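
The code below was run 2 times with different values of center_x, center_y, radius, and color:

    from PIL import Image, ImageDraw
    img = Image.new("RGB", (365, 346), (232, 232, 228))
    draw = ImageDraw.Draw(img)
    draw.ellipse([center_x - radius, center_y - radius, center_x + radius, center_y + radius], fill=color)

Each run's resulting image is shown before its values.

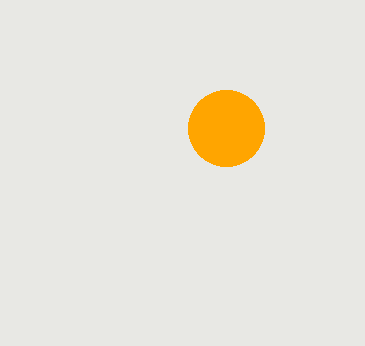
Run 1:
center_x = 226; center_y = 128; radius = 38; color = 'orange'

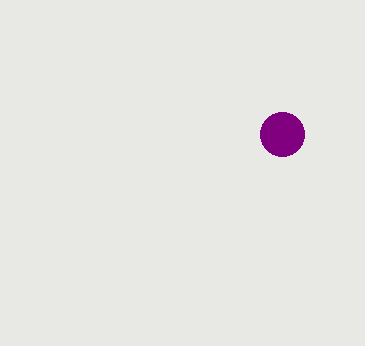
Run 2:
center_x = 282; center_y = 134; radius = 22; color = 'purple'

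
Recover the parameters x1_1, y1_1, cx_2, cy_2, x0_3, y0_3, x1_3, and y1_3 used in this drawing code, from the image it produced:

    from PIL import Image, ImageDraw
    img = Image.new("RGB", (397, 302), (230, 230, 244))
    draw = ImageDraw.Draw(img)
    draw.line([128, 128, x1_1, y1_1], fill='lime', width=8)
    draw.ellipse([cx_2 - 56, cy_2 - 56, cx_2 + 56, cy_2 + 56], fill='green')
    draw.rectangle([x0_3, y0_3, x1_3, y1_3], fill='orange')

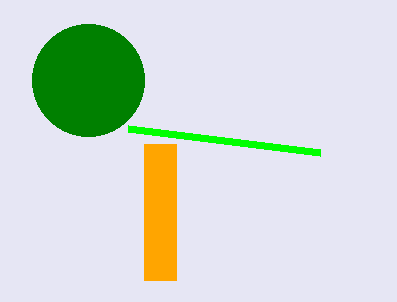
x1_1 = 320, y1_1 = 152, cx_2 = 88, cy_2 = 80, x0_3 = 144, y0_3 = 144, x1_3 = 176, y1_3 = 280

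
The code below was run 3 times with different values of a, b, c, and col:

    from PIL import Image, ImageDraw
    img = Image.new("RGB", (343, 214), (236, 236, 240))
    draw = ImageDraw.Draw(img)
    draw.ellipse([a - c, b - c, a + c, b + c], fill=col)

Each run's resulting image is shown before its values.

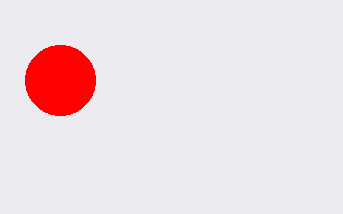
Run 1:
a = 60, b = 80, c = 35, col = 'red'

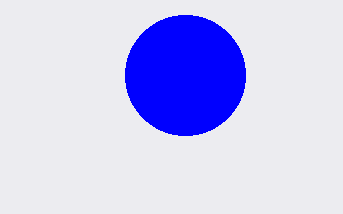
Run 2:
a = 185
b = 75
c = 60
col = 'blue'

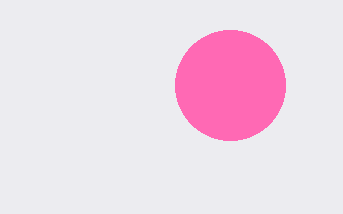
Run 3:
a = 230; b = 85; c = 55; col = 'hotpink'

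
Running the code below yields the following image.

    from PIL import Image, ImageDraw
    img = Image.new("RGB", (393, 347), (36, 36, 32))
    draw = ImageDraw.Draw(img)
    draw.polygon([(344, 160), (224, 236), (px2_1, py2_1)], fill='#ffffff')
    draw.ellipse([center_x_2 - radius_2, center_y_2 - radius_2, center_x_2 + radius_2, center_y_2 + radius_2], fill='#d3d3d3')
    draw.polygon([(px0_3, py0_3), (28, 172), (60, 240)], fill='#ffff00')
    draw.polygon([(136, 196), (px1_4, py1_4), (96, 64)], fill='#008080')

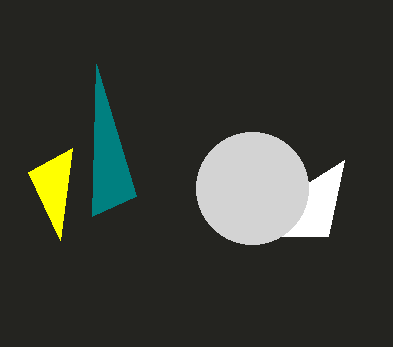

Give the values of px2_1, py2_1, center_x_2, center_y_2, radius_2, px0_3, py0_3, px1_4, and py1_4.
px2_1 = 328
py2_1 = 236
center_x_2 = 252
center_y_2 = 188
radius_2 = 56
px0_3 = 72
py0_3 = 148
px1_4 = 92
py1_4 = 216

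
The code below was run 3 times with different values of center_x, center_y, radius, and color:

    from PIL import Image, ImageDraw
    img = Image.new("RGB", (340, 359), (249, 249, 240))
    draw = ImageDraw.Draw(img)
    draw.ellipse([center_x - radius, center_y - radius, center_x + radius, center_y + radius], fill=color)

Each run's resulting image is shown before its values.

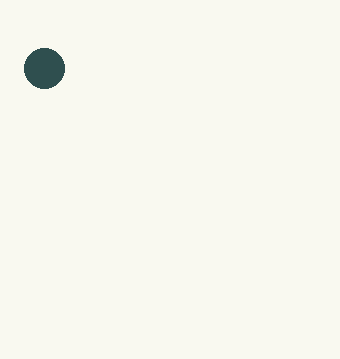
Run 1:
center_x = 44, center_y = 68, radius = 20, color = 'darkslategray'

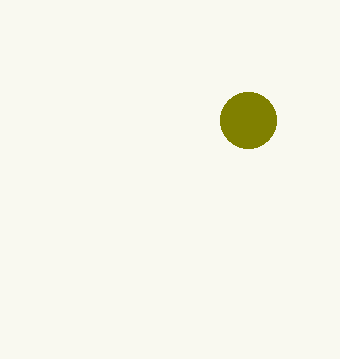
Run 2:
center_x = 248; center_y = 120; radius = 28; color = 'olive'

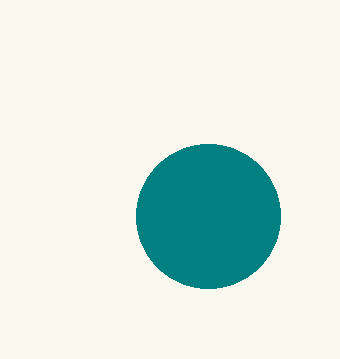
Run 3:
center_x = 208, center_y = 216, radius = 72, color = 'teal'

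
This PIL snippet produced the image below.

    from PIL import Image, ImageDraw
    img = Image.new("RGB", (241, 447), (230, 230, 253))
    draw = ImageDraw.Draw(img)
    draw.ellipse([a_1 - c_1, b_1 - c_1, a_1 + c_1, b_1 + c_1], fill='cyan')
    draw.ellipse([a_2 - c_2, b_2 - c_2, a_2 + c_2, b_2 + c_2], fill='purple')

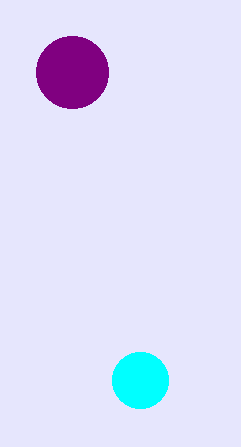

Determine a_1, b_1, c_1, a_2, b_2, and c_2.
a_1 = 140; b_1 = 380; c_1 = 28; a_2 = 72; b_2 = 72; c_2 = 36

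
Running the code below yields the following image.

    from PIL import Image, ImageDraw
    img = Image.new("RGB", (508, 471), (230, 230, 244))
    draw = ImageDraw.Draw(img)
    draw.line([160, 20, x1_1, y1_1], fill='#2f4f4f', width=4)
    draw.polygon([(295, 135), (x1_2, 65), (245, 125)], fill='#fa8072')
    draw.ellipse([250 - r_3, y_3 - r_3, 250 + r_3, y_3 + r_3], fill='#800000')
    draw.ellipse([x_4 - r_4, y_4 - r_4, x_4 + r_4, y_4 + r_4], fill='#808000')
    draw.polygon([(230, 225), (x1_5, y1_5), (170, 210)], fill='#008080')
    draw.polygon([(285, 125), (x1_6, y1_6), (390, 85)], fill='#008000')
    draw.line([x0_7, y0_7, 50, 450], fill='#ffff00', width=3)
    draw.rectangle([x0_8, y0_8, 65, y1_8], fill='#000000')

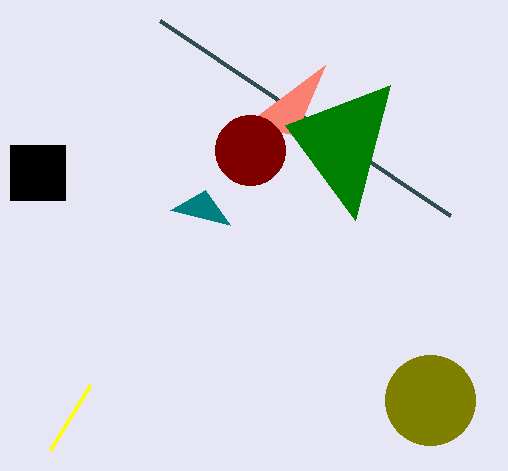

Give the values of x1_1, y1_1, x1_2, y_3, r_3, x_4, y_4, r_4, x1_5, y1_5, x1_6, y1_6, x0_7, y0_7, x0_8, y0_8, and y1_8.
x1_1 = 450
y1_1 = 215
x1_2 = 325
y_3 = 150
r_3 = 35
x_4 = 430
y_4 = 400
r_4 = 45
x1_5 = 205
y1_5 = 190
x1_6 = 355
y1_6 = 220
x0_7 = 90
y0_7 = 385
x0_8 = 10
y0_8 = 145
y1_8 = 200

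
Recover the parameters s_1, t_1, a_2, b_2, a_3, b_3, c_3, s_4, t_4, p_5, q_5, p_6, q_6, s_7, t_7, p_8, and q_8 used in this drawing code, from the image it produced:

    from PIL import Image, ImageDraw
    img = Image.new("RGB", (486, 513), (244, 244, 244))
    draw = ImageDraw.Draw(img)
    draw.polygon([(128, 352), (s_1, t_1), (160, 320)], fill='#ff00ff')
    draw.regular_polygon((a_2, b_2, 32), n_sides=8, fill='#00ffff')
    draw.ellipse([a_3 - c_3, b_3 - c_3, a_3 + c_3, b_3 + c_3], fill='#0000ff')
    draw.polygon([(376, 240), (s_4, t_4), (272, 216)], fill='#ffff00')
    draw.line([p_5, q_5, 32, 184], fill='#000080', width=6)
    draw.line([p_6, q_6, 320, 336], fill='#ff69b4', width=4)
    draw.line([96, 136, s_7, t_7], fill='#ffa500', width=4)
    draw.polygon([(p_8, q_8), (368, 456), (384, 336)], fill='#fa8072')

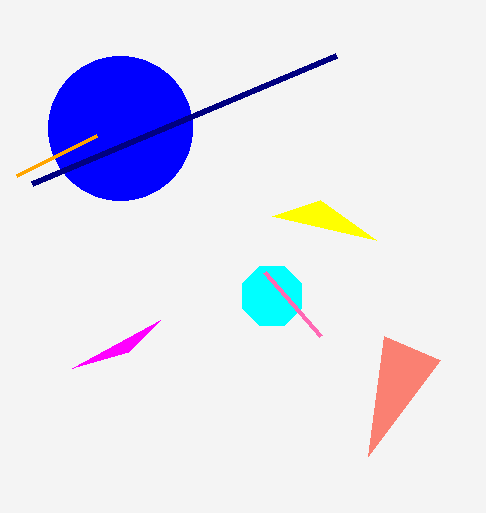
s_1 = 72
t_1 = 368
a_2 = 272
b_2 = 296
a_3 = 120
b_3 = 128
c_3 = 72
s_4 = 320
t_4 = 200
p_5 = 336
q_5 = 56
p_6 = 264
q_6 = 272
s_7 = 16
t_7 = 176
p_8 = 440
q_8 = 360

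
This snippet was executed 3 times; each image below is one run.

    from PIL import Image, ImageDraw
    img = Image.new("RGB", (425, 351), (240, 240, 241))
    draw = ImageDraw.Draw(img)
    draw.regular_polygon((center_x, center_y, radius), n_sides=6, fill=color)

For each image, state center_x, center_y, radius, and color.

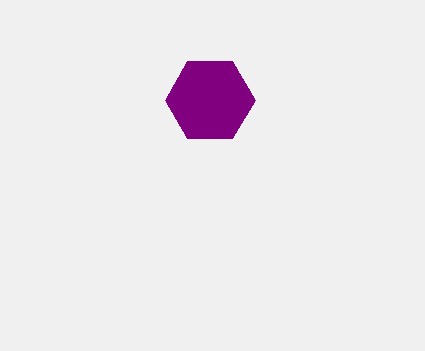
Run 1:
center_x = 210
center_y = 100
radius = 45
color = 'purple'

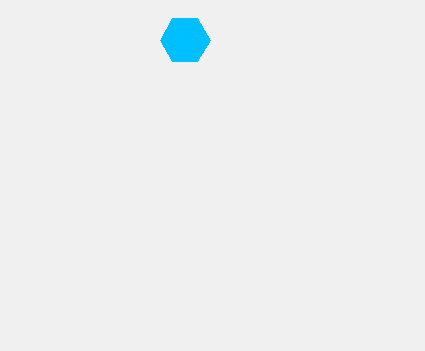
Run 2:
center_x = 185, center_y = 40, radius = 25, color = 'deepskyblue'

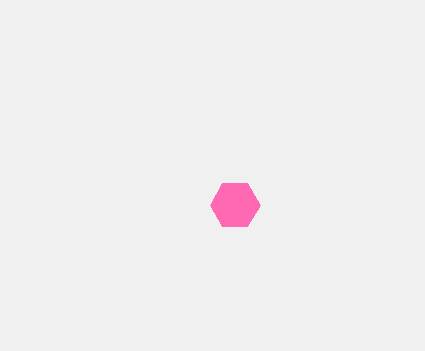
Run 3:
center_x = 235, center_y = 205, radius = 25, color = 'hotpink'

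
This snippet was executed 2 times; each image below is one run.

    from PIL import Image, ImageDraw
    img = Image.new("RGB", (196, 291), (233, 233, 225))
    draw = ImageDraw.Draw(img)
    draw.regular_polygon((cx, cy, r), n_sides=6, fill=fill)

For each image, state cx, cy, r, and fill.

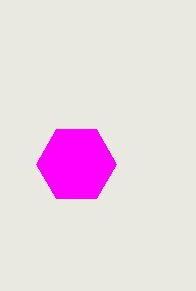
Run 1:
cx = 76
cy = 164
r = 40
fill = 'magenta'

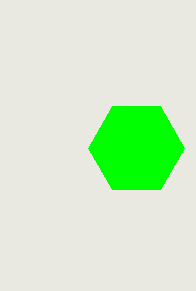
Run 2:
cx = 136; cy = 148; r = 48; fill = 'lime'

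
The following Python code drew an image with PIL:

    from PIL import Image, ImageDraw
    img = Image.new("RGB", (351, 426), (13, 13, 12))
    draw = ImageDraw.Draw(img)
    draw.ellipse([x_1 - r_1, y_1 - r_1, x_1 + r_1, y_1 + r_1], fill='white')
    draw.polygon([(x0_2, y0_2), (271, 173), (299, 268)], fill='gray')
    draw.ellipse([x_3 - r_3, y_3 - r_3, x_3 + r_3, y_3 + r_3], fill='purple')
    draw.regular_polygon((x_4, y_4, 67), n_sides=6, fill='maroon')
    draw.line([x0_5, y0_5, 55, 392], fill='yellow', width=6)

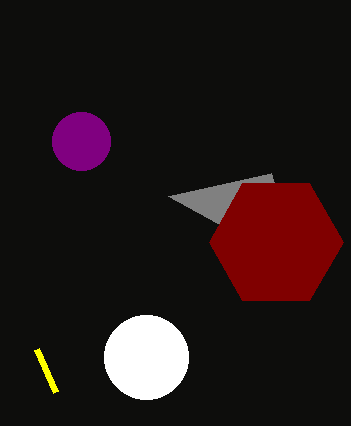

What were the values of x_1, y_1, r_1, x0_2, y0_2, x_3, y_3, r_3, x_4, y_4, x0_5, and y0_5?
x_1 = 146; y_1 = 357; r_1 = 42; x0_2 = 168; y0_2 = 196; x_3 = 81; y_3 = 141; r_3 = 29; x_4 = 276; y_4 = 242; x0_5 = 36; y0_5 = 349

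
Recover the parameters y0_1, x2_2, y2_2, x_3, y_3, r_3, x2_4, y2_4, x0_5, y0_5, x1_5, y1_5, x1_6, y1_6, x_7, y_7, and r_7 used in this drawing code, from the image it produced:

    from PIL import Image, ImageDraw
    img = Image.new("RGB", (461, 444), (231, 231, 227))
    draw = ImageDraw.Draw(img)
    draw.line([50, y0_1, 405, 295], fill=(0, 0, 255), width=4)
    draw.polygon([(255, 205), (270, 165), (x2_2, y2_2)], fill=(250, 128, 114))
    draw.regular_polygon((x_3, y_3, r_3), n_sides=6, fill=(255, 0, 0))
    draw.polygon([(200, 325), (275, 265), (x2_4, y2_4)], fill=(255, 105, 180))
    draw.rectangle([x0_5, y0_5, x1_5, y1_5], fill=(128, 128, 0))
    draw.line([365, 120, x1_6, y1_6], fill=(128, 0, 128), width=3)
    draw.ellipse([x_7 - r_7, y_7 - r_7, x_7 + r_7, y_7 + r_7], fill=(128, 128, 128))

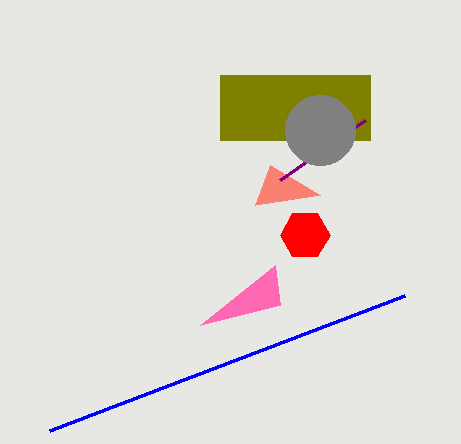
y0_1 = 430; x2_2 = 320; y2_2 = 195; x_3 = 305; y_3 = 235; r_3 = 25; x2_4 = 280; y2_4 = 305; x0_5 = 220; y0_5 = 75; x1_5 = 370; y1_5 = 140; x1_6 = 280; y1_6 = 180; x_7 = 320; y_7 = 130; r_7 = 35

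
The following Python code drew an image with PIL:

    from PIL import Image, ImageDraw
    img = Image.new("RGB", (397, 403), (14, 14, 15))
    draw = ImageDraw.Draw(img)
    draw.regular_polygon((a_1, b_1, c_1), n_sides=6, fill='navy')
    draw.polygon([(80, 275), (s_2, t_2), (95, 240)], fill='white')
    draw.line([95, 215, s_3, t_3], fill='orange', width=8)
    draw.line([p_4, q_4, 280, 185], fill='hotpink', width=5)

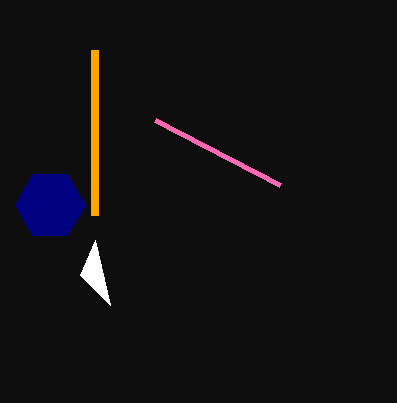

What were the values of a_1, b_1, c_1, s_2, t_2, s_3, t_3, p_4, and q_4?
a_1 = 50; b_1 = 205; c_1 = 35; s_2 = 110; t_2 = 305; s_3 = 95; t_3 = 50; p_4 = 155; q_4 = 120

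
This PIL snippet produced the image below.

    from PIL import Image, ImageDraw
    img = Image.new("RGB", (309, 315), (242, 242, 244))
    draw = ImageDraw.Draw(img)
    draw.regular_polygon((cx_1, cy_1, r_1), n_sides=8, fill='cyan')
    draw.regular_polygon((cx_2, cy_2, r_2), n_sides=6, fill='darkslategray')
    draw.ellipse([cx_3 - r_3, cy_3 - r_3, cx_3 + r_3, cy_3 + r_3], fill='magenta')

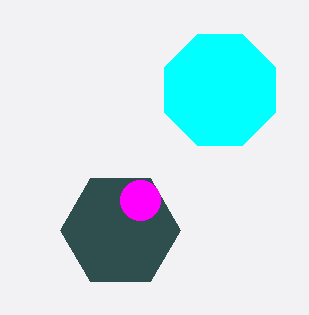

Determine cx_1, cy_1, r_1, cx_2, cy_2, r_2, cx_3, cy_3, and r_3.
cx_1 = 220; cy_1 = 90; r_1 = 60; cx_2 = 120; cy_2 = 230; r_2 = 60; cx_3 = 140; cy_3 = 200; r_3 = 20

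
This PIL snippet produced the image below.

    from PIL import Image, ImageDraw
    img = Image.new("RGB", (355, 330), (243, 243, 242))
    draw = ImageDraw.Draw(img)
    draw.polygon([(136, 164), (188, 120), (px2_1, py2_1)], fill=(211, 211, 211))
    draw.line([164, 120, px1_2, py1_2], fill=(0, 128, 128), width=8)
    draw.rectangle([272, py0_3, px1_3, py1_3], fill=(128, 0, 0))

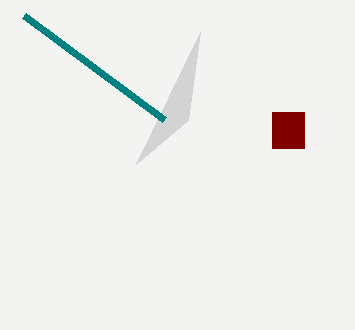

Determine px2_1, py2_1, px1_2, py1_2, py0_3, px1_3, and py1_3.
px2_1 = 200, py2_1 = 32, px1_2 = 24, py1_2 = 16, py0_3 = 112, px1_3 = 304, py1_3 = 148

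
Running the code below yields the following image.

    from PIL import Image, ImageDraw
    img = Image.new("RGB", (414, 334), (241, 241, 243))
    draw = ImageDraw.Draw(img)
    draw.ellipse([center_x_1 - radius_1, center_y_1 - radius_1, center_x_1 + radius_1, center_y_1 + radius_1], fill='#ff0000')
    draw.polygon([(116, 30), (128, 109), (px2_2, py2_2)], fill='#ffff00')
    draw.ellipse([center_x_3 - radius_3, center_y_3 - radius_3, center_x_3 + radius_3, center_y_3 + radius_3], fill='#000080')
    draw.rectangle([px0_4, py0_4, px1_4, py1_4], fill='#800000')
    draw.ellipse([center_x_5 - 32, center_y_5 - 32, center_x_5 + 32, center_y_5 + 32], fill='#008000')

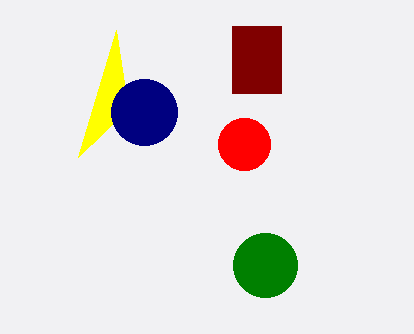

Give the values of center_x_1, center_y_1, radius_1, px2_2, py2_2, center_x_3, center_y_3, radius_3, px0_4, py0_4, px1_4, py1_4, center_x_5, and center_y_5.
center_x_1 = 244; center_y_1 = 144; radius_1 = 26; px2_2 = 78; py2_2 = 157; center_x_3 = 144; center_y_3 = 112; radius_3 = 33; px0_4 = 232; py0_4 = 26; px1_4 = 281; py1_4 = 93; center_x_5 = 265; center_y_5 = 265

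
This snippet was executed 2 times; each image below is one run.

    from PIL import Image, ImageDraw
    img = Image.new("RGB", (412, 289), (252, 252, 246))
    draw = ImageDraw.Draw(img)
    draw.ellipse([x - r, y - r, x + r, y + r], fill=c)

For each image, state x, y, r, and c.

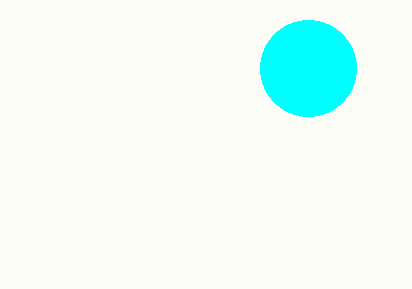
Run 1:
x = 308; y = 68; r = 48; c = 'cyan'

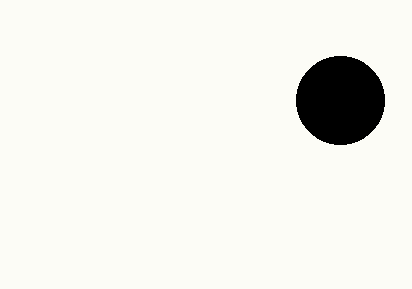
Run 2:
x = 340
y = 100
r = 44
c = 'black'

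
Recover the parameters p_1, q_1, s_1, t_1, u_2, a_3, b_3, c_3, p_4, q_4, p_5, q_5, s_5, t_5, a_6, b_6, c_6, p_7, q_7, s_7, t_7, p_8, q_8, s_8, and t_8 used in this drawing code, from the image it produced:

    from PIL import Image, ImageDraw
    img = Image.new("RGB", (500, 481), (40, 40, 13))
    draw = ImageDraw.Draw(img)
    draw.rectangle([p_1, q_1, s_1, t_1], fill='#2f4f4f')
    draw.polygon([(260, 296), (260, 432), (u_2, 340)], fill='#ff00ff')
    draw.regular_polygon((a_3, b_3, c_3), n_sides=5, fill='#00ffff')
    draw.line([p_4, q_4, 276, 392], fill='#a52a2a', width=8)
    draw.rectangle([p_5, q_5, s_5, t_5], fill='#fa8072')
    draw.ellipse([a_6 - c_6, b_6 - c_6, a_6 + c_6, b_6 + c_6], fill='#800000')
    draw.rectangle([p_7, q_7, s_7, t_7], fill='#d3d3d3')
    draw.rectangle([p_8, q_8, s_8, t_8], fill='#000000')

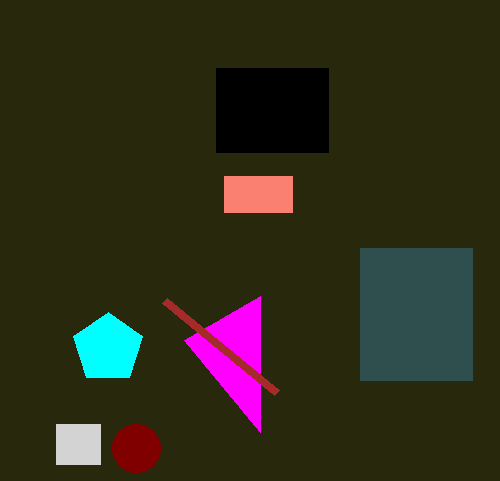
p_1 = 360
q_1 = 248
s_1 = 472
t_1 = 380
u_2 = 184
a_3 = 108
b_3 = 348
c_3 = 36
p_4 = 164
q_4 = 300
p_5 = 224
q_5 = 176
s_5 = 292
t_5 = 212
a_6 = 136
b_6 = 448
c_6 = 24
p_7 = 56
q_7 = 424
s_7 = 100
t_7 = 464
p_8 = 216
q_8 = 68
s_8 = 328
t_8 = 152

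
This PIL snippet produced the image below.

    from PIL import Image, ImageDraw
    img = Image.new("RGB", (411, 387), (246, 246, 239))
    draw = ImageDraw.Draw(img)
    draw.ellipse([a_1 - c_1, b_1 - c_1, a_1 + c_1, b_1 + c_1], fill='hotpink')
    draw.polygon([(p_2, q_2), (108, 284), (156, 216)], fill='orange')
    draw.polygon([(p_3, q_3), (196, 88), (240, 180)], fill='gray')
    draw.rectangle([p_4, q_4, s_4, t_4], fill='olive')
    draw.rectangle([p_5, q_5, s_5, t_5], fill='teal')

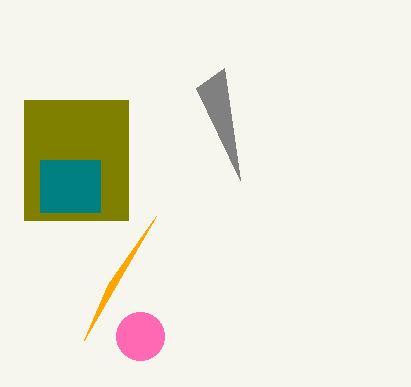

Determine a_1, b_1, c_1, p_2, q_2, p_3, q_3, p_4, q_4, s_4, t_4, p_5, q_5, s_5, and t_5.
a_1 = 140, b_1 = 336, c_1 = 24, p_2 = 84, q_2 = 340, p_3 = 224, q_3 = 68, p_4 = 24, q_4 = 100, s_4 = 128, t_4 = 220, p_5 = 40, q_5 = 160, s_5 = 100, t_5 = 212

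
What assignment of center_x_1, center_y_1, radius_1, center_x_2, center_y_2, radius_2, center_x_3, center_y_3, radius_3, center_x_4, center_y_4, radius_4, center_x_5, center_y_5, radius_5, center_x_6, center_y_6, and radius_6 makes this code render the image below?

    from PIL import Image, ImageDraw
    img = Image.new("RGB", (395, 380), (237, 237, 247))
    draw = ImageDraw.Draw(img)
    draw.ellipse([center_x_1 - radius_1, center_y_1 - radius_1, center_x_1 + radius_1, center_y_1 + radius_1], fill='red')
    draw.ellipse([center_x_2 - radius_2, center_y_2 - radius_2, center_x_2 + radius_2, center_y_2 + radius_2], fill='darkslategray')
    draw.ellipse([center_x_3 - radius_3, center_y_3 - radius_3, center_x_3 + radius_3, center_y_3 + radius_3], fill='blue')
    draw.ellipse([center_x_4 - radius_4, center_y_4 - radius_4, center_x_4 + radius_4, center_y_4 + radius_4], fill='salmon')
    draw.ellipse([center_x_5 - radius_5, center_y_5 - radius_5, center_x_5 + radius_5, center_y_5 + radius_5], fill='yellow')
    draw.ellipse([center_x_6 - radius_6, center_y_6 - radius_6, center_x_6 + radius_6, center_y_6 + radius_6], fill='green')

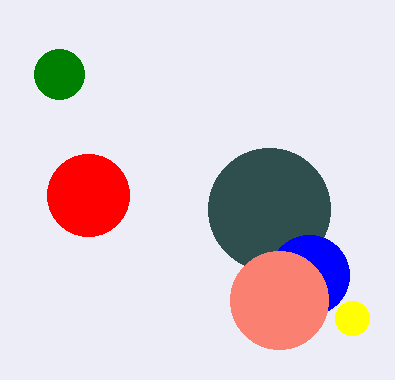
center_x_1 = 88, center_y_1 = 195, radius_1 = 41, center_x_2 = 269, center_y_2 = 209, radius_2 = 61, center_x_3 = 309, center_y_3 = 275, radius_3 = 40, center_x_4 = 279, center_y_4 = 300, radius_4 = 49, center_x_5 = 352, center_y_5 = 318, radius_5 = 17, center_x_6 = 59, center_y_6 = 74, radius_6 = 25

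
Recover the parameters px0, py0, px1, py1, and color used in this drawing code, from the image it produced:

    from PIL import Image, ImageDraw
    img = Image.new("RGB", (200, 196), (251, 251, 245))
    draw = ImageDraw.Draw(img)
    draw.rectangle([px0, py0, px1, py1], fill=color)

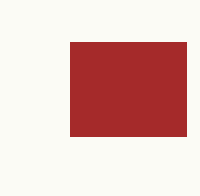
px0 = 70
py0 = 42
px1 = 186
py1 = 136
color = 'brown'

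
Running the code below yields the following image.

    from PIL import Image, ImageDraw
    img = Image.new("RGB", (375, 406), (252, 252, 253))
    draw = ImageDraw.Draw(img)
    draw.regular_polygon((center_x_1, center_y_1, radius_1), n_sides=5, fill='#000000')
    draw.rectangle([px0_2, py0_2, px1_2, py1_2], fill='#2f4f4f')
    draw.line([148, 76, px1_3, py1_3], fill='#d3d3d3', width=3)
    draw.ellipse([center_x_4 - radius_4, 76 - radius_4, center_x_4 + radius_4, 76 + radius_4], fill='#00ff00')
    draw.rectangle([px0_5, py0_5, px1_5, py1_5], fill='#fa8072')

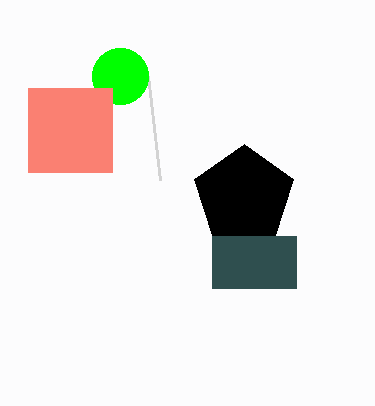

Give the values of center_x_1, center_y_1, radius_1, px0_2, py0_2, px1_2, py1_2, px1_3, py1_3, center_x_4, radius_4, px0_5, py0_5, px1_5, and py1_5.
center_x_1 = 244, center_y_1 = 196, radius_1 = 52, px0_2 = 212, py0_2 = 236, px1_2 = 296, py1_2 = 288, px1_3 = 160, py1_3 = 180, center_x_4 = 120, radius_4 = 28, px0_5 = 28, py0_5 = 88, px1_5 = 112, py1_5 = 172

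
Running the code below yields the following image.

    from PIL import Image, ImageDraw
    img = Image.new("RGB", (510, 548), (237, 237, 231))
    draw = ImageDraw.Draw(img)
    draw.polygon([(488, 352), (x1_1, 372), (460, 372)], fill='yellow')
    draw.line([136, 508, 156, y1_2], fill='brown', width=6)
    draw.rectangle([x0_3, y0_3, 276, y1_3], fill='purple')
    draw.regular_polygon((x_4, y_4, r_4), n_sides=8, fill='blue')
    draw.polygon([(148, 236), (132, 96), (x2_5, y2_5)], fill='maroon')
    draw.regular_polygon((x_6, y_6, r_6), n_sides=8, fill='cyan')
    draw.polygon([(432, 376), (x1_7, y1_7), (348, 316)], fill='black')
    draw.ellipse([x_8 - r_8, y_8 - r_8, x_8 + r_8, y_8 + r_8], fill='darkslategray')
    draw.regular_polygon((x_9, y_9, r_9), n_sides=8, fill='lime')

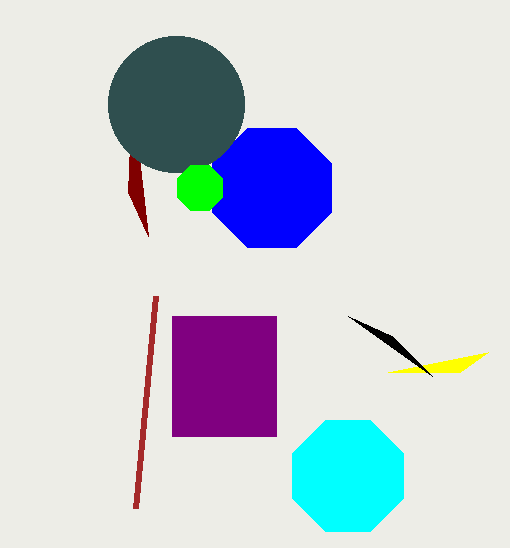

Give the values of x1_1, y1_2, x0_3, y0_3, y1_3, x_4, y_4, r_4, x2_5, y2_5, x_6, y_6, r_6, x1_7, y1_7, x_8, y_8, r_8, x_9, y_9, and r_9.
x1_1 = 388, y1_2 = 296, x0_3 = 172, y0_3 = 316, y1_3 = 436, x_4 = 272, y_4 = 188, r_4 = 64, x2_5 = 128, y2_5 = 192, x_6 = 348, y_6 = 476, r_6 = 60, x1_7 = 392, y1_7 = 336, x_8 = 176, y_8 = 104, r_8 = 68, x_9 = 200, y_9 = 188, r_9 = 24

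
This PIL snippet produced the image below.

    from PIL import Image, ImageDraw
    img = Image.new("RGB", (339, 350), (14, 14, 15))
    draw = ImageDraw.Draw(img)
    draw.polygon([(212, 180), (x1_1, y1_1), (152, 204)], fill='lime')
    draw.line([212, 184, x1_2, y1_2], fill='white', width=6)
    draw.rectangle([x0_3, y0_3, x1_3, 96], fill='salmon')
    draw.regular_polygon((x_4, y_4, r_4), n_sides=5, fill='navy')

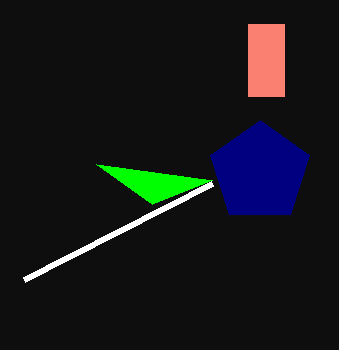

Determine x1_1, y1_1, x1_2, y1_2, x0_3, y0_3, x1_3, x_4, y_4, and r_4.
x1_1 = 96
y1_1 = 164
x1_2 = 24
y1_2 = 280
x0_3 = 248
y0_3 = 24
x1_3 = 284
x_4 = 260
y_4 = 172
r_4 = 52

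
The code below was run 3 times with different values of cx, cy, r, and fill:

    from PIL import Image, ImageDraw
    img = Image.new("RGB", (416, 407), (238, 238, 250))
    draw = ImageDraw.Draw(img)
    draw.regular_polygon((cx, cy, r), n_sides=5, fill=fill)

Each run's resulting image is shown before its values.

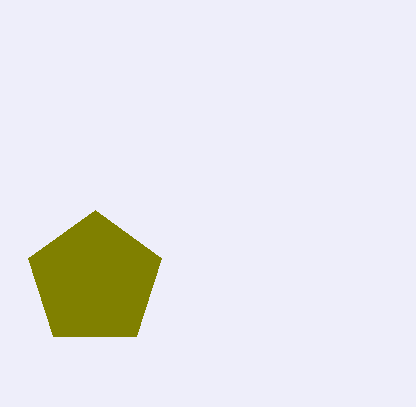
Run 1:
cx = 95; cy = 280; r = 70; fill = 'olive'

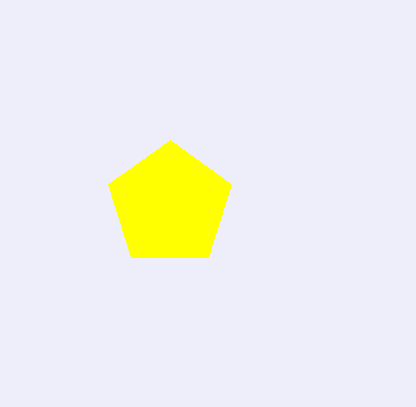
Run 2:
cx = 170
cy = 205
r = 65
fill = 'yellow'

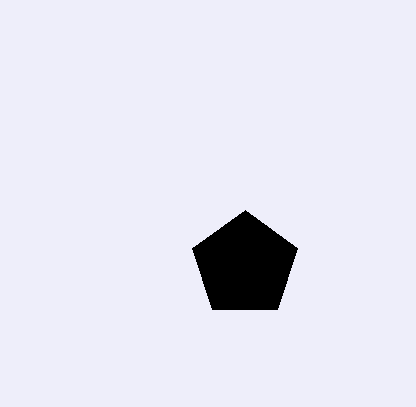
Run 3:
cx = 245, cy = 265, r = 55, fill = 'black'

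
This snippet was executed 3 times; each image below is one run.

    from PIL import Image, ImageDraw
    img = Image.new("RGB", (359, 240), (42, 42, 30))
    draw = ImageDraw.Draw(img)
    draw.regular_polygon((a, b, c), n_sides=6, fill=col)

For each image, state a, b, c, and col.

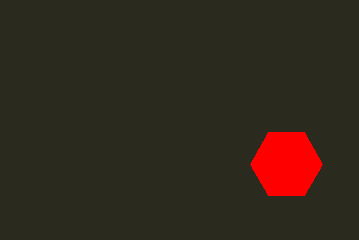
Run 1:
a = 286; b = 164; c = 36; col = 'red'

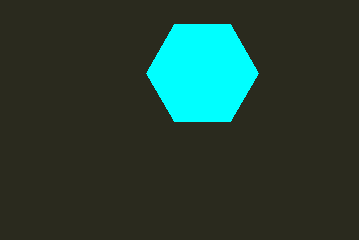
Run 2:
a = 202
b = 73
c = 56
col = 'cyan'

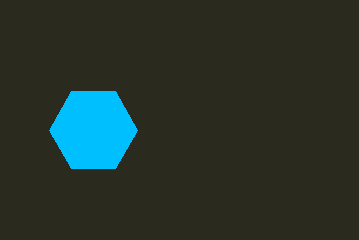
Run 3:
a = 93; b = 130; c = 44; col = 'deepskyblue'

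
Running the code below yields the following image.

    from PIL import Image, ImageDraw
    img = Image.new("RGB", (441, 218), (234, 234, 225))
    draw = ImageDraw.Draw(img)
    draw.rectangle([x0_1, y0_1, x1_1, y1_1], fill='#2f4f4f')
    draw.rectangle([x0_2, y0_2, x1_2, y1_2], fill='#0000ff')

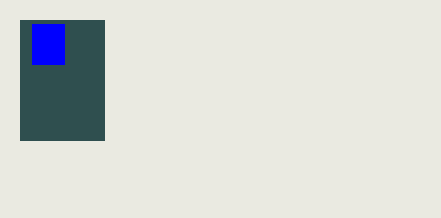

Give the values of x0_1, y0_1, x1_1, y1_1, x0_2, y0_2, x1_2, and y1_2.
x0_1 = 20
y0_1 = 20
x1_1 = 104
y1_1 = 140
x0_2 = 32
y0_2 = 24
x1_2 = 64
y1_2 = 64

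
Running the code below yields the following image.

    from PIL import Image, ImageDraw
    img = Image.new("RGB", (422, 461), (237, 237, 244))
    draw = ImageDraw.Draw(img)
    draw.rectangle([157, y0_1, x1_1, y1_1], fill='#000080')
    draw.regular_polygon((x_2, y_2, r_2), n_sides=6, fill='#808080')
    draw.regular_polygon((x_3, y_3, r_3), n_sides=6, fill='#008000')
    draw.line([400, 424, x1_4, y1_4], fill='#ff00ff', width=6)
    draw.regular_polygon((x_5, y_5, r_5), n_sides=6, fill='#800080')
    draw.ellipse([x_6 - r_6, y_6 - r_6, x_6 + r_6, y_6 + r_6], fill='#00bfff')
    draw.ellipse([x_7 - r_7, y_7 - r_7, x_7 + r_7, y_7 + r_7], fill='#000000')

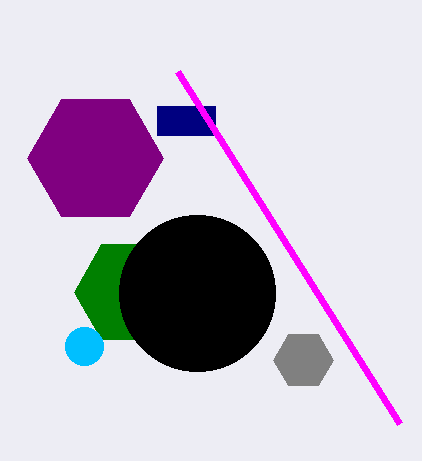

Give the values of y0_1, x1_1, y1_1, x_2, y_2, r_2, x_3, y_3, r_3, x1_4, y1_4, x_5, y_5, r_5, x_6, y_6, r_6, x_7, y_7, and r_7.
y0_1 = 106, x1_1 = 215, y1_1 = 135, x_2 = 303, y_2 = 360, r_2 = 30, x_3 = 129, y_3 = 292, r_3 = 55, x1_4 = 178, y1_4 = 72, x_5 = 95, y_5 = 158, r_5 = 68, x_6 = 84, y_6 = 346, r_6 = 19, x_7 = 197, y_7 = 293, r_7 = 78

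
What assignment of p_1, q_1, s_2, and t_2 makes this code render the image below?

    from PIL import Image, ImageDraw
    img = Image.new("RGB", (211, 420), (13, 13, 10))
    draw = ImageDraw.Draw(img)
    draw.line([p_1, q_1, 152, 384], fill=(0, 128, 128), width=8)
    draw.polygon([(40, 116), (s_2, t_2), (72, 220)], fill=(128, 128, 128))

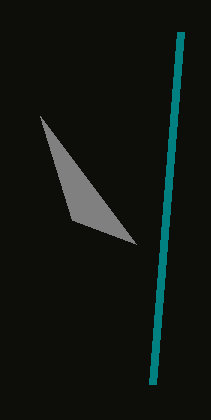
p_1 = 180, q_1 = 32, s_2 = 136, t_2 = 244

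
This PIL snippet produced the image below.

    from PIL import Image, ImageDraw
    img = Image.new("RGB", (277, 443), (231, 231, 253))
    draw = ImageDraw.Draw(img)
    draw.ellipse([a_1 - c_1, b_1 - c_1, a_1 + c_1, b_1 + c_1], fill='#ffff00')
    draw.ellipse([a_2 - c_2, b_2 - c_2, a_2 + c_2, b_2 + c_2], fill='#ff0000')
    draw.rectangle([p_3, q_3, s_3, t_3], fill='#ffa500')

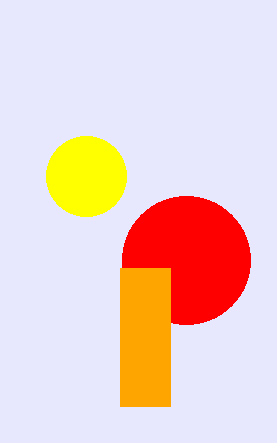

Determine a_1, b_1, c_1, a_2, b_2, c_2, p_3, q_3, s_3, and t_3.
a_1 = 86; b_1 = 176; c_1 = 40; a_2 = 186; b_2 = 260; c_2 = 64; p_3 = 120; q_3 = 268; s_3 = 170; t_3 = 406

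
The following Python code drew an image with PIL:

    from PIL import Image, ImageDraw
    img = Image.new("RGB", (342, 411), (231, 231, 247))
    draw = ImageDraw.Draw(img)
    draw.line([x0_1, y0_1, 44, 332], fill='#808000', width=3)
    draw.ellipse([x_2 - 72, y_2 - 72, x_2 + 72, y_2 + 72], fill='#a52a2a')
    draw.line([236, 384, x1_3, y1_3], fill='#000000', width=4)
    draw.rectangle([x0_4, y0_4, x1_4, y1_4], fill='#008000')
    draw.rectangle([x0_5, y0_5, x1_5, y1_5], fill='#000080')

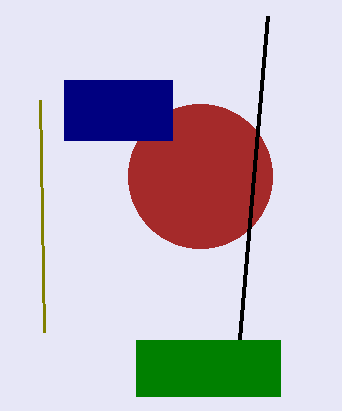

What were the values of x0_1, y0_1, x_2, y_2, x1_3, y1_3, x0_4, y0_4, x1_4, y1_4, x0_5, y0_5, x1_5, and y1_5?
x0_1 = 40; y0_1 = 100; x_2 = 200; y_2 = 176; x1_3 = 268; y1_3 = 16; x0_4 = 136; y0_4 = 340; x1_4 = 280; y1_4 = 396; x0_5 = 64; y0_5 = 80; x1_5 = 172; y1_5 = 140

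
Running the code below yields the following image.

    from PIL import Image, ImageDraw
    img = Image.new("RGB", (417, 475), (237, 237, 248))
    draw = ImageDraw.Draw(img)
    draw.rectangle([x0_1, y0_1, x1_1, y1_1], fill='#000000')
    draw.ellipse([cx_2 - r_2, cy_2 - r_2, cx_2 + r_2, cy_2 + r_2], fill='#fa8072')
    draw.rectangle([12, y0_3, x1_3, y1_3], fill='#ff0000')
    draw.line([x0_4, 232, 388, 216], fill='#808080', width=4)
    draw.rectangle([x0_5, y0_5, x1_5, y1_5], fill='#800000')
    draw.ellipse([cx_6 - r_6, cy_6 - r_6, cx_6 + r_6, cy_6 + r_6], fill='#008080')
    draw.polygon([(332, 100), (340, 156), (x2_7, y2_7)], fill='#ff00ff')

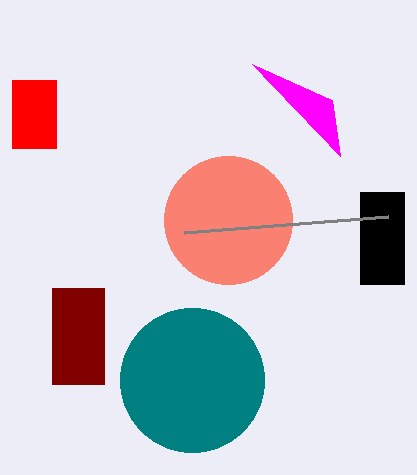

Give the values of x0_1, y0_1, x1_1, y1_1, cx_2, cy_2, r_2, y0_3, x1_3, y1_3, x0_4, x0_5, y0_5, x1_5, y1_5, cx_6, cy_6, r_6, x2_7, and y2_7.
x0_1 = 360, y0_1 = 192, x1_1 = 404, y1_1 = 284, cx_2 = 228, cy_2 = 220, r_2 = 64, y0_3 = 80, x1_3 = 56, y1_3 = 148, x0_4 = 184, x0_5 = 52, y0_5 = 288, x1_5 = 104, y1_5 = 384, cx_6 = 192, cy_6 = 380, r_6 = 72, x2_7 = 252, y2_7 = 64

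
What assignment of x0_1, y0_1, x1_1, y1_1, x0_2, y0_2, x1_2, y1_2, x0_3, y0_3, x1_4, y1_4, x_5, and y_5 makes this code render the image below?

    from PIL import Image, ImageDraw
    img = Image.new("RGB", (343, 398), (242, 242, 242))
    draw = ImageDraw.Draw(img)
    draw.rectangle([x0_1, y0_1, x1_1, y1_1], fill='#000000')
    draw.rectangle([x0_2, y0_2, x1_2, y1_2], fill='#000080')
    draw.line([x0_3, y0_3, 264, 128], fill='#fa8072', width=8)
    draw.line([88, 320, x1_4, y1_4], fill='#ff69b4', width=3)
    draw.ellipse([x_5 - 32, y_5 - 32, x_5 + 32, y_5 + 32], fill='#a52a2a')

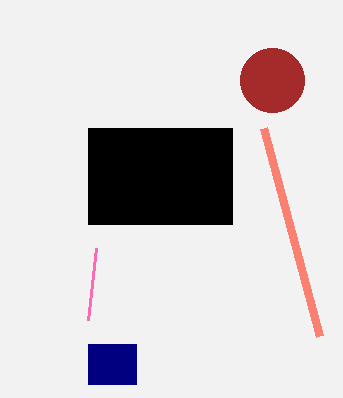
x0_1 = 88
y0_1 = 128
x1_1 = 232
y1_1 = 224
x0_2 = 88
y0_2 = 344
x1_2 = 136
y1_2 = 384
x0_3 = 320
y0_3 = 336
x1_4 = 96
y1_4 = 248
x_5 = 272
y_5 = 80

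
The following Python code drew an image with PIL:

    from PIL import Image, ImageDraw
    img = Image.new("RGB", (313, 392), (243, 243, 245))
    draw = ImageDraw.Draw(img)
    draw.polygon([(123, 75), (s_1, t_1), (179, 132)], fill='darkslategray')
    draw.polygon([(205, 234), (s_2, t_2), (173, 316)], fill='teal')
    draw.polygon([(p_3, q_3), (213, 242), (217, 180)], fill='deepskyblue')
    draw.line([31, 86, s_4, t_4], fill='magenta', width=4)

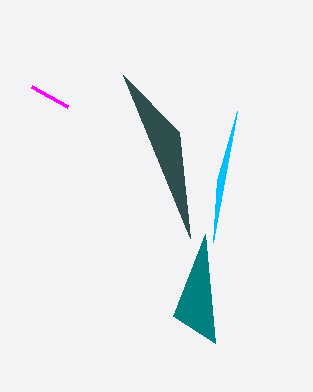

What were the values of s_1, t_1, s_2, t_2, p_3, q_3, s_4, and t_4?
s_1 = 190; t_1 = 238; s_2 = 215; t_2 = 343; p_3 = 237; q_3 = 111; s_4 = 67; t_4 = 106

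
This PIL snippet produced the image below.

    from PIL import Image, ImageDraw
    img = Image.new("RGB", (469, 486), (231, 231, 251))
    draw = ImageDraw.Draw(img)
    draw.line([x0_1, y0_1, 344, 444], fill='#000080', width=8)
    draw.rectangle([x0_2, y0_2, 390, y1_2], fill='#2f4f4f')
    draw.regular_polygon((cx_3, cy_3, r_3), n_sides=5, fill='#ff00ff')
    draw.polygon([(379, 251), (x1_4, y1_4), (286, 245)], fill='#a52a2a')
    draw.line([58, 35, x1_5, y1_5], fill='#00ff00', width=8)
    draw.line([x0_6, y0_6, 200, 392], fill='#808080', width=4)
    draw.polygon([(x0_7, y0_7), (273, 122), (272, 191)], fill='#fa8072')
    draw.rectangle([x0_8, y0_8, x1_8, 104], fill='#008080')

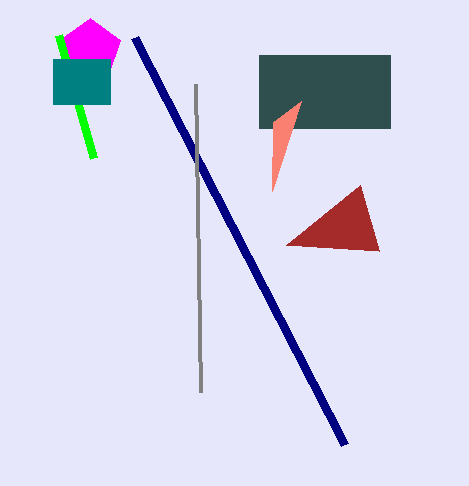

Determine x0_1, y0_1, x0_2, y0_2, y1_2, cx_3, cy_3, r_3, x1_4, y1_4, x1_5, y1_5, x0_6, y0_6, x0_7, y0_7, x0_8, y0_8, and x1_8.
x0_1 = 134, y0_1 = 37, x0_2 = 259, y0_2 = 55, y1_2 = 128, cx_3 = 90, cy_3 = 50, r_3 = 32, x1_4 = 360, y1_4 = 185, x1_5 = 93, y1_5 = 158, x0_6 = 195, y0_6 = 84, x0_7 = 301, y0_7 = 101, x0_8 = 53, y0_8 = 59, x1_8 = 110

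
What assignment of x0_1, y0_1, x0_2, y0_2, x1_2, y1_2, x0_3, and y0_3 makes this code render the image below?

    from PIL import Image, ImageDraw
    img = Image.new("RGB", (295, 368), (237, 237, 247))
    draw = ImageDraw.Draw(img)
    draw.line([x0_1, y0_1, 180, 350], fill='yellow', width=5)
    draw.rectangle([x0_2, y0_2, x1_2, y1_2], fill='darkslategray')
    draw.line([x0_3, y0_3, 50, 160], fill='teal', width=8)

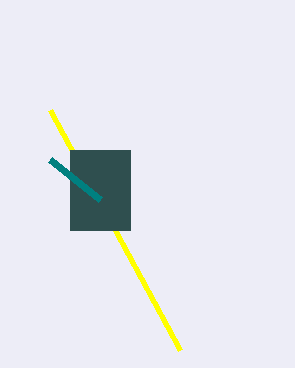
x0_1 = 50
y0_1 = 110
x0_2 = 70
y0_2 = 150
x1_2 = 130
y1_2 = 230
x0_3 = 100
y0_3 = 200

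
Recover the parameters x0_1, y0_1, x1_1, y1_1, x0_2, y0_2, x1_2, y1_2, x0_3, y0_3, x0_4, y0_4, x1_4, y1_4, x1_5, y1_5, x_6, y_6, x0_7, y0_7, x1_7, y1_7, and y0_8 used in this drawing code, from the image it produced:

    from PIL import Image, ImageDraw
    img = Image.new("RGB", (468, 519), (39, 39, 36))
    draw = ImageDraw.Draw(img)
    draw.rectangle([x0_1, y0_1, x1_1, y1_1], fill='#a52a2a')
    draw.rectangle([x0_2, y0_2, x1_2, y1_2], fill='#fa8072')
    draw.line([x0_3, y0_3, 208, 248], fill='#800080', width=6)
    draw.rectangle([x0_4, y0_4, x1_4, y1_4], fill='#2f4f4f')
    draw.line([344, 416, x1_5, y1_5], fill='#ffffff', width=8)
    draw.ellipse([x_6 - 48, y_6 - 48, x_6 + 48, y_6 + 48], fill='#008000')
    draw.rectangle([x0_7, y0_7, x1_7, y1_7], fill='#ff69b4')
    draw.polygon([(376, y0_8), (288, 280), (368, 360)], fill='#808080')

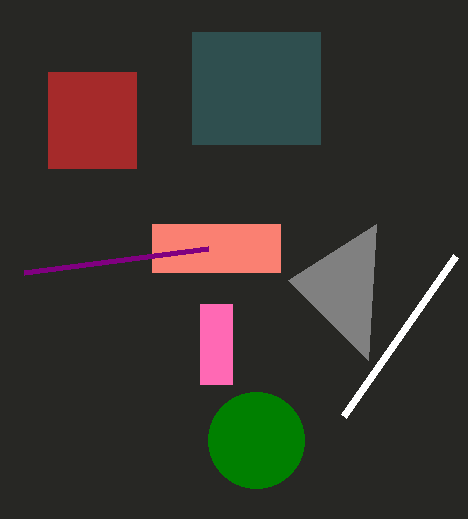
x0_1 = 48; y0_1 = 72; x1_1 = 136; y1_1 = 168; x0_2 = 152; y0_2 = 224; x1_2 = 280; y1_2 = 272; x0_3 = 24; y0_3 = 272; x0_4 = 192; y0_4 = 32; x1_4 = 320; y1_4 = 144; x1_5 = 456; y1_5 = 256; x_6 = 256; y_6 = 440; x0_7 = 200; y0_7 = 304; x1_7 = 232; y1_7 = 384; y0_8 = 224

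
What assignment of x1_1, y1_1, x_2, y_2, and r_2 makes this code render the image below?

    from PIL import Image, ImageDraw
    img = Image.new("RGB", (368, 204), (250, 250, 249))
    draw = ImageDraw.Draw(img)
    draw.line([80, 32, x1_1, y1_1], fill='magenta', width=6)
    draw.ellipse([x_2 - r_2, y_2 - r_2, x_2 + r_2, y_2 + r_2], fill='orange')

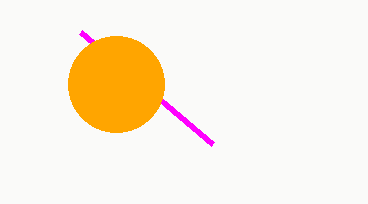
x1_1 = 212, y1_1 = 144, x_2 = 116, y_2 = 84, r_2 = 48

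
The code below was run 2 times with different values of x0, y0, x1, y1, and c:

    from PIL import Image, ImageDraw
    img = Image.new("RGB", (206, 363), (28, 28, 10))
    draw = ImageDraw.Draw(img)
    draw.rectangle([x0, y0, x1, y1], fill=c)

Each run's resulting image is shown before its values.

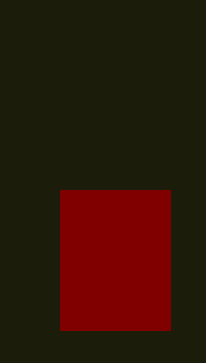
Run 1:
x0 = 60
y0 = 190
x1 = 170
y1 = 330
c = 'maroon'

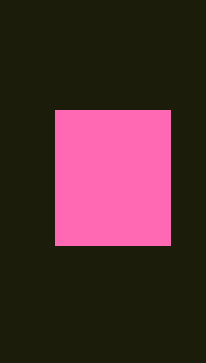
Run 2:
x0 = 55
y0 = 110
x1 = 170
y1 = 245
c = 'hotpink'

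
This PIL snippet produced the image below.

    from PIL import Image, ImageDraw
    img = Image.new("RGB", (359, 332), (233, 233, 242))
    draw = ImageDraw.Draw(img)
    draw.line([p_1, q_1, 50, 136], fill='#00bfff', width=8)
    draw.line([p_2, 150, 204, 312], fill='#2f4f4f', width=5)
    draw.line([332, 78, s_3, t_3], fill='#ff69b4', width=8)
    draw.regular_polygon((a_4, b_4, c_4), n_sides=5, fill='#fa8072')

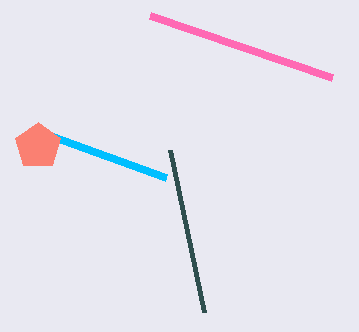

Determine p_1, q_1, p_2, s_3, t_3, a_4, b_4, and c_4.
p_1 = 166; q_1 = 178; p_2 = 170; s_3 = 150; t_3 = 16; a_4 = 38; b_4 = 146; c_4 = 24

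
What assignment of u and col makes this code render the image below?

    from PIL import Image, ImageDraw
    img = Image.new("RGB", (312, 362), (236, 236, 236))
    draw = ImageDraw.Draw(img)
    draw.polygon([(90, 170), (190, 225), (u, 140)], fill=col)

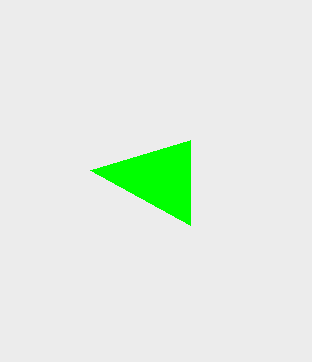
u = 190
col = 'lime'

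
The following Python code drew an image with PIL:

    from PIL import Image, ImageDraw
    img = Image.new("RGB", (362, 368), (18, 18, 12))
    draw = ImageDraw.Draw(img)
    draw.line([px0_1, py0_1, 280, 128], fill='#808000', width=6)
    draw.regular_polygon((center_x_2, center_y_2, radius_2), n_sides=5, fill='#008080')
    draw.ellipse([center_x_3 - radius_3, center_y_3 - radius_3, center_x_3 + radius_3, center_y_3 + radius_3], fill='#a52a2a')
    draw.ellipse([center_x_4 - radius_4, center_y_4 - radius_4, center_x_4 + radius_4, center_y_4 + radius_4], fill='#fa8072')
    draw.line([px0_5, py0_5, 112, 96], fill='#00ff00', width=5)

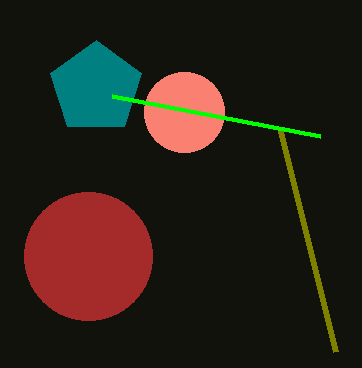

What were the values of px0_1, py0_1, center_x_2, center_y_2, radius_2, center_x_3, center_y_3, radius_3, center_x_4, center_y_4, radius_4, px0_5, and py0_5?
px0_1 = 336; py0_1 = 352; center_x_2 = 96; center_y_2 = 88; radius_2 = 48; center_x_3 = 88; center_y_3 = 256; radius_3 = 64; center_x_4 = 184; center_y_4 = 112; radius_4 = 40; px0_5 = 320; py0_5 = 136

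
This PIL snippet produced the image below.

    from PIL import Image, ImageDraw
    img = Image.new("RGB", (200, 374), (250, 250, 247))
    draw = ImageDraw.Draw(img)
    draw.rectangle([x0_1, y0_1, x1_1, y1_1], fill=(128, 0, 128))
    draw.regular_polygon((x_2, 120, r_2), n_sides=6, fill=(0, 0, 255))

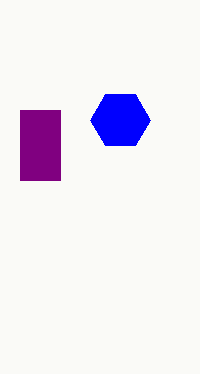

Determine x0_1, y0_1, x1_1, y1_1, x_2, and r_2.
x0_1 = 20
y0_1 = 110
x1_1 = 60
y1_1 = 180
x_2 = 120
r_2 = 30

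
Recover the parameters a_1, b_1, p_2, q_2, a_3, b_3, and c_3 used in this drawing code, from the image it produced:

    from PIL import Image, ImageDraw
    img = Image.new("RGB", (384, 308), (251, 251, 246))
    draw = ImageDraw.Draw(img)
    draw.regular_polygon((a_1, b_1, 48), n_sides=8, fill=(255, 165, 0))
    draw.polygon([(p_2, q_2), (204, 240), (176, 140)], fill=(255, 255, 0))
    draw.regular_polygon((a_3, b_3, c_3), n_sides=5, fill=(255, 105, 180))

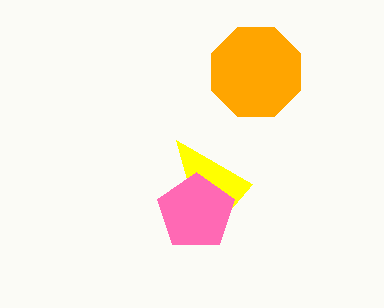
a_1 = 256
b_1 = 72
p_2 = 252
q_2 = 184
a_3 = 196
b_3 = 212
c_3 = 40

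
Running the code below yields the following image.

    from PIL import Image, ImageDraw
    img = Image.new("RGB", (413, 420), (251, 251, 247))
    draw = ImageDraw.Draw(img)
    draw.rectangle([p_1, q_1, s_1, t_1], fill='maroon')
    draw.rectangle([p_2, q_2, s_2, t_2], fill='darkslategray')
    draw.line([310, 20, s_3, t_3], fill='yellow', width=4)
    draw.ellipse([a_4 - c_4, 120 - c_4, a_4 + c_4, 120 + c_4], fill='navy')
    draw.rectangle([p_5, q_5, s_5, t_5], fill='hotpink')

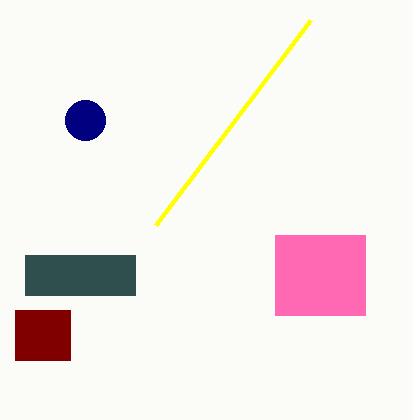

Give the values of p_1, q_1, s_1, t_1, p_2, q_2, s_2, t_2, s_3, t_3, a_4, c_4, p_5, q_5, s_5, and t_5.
p_1 = 15
q_1 = 310
s_1 = 70
t_1 = 360
p_2 = 25
q_2 = 255
s_2 = 135
t_2 = 295
s_3 = 155
t_3 = 225
a_4 = 85
c_4 = 20
p_5 = 275
q_5 = 235
s_5 = 365
t_5 = 315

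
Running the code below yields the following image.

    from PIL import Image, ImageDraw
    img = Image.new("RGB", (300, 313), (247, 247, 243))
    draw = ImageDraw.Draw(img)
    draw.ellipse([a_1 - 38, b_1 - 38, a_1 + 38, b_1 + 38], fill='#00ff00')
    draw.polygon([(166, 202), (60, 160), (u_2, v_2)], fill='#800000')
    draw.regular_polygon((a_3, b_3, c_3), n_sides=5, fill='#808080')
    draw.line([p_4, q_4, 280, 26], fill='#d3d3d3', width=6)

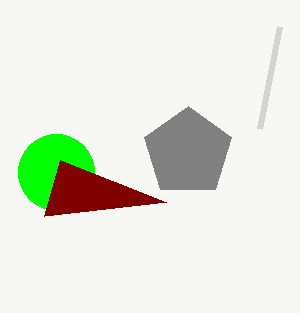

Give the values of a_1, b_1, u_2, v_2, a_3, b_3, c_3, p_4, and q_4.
a_1 = 56, b_1 = 172, u_2 = 44, v_2 = 216, a_3 = 188, b_3 = 152, c_3 = 46, p_4 = 260, q_4 = 128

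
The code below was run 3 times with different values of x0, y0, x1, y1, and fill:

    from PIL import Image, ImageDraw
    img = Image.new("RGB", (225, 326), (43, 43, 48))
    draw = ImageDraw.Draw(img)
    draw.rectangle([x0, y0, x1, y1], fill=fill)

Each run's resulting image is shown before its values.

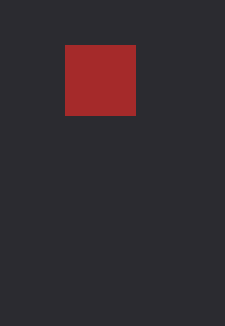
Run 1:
x0 = 65
y0 = 45
x1 = 135
y1 = 115
fill = 'brown'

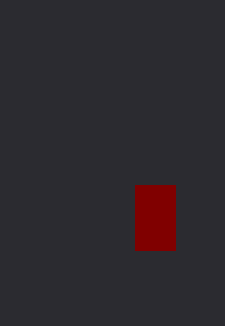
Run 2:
x0 = 135; y0 = 185; x1 = 175; y1 = 250; fill = 'maroon'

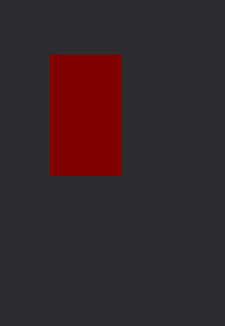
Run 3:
x0 = 50, y0 = 55, x1 = 120, y1 = 175, fill = 'maroon'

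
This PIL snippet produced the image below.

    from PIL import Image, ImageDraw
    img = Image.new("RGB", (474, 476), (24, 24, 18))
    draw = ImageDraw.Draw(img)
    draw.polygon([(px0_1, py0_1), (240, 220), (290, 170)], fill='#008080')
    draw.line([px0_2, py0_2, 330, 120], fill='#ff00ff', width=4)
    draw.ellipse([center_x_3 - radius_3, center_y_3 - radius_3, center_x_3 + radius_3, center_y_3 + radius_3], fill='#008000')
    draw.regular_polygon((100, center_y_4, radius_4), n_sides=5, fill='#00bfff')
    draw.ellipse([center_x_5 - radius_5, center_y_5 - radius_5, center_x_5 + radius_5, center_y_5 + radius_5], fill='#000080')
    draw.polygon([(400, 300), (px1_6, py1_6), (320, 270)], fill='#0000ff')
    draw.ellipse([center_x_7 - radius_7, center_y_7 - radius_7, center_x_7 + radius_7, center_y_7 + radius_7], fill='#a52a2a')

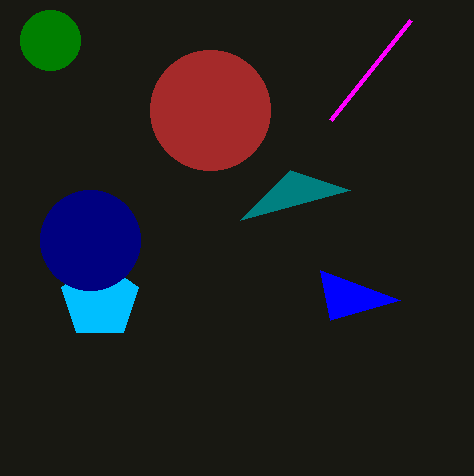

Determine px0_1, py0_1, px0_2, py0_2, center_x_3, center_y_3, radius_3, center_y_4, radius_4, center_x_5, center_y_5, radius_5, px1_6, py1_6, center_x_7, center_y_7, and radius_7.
px0_1 = 350; py0_1 = 190; px0_2 = 410; py0_2 = 20; center_x_3 = 50; center_y_3 = 40; radius_3 = 30; center_y_4 = 300; radius_4 = 40; center_x_5 = 90; center_y_5 = 240; radius_5 = 50; px1_6 = 330; py1_6 = 320; center_x_7 = 210; center_y_7 = 110; radius_7 = 60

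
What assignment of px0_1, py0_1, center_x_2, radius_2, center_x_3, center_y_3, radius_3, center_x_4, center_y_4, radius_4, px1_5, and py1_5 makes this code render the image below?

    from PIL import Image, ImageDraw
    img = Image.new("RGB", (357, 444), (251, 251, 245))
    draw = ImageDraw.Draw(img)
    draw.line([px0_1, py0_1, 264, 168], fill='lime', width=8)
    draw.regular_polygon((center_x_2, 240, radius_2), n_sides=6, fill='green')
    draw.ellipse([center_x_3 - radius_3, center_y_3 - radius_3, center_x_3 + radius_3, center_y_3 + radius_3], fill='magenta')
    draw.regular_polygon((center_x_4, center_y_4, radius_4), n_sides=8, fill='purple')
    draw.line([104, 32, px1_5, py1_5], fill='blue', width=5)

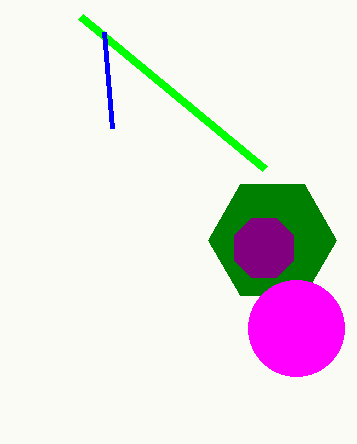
px0_1 = 80, py0_1 = 16, center_x_2 = 272, radius_2 = 64, center_x_3 = 296, center_y_3 = 328, radius_3 = 48, center_x_4 = 264, center_y_4 = 248, radius_4 = 32, px1_5 = 112, py1_5 = 128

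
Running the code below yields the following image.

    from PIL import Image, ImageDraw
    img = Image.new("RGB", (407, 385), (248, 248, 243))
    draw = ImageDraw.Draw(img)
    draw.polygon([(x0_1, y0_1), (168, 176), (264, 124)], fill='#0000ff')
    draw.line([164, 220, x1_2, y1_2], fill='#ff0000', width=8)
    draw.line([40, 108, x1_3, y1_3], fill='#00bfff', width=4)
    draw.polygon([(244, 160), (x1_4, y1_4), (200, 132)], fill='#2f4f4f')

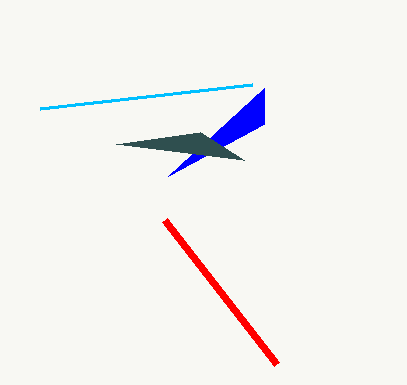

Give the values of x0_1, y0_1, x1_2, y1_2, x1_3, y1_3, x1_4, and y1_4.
x0_1 = 264
y0_1 = 88
x1_2 = 276
y1_2 = 364
x1_3 = 252
y1_3 = 84
x1_4 = 116
y1_4 = 144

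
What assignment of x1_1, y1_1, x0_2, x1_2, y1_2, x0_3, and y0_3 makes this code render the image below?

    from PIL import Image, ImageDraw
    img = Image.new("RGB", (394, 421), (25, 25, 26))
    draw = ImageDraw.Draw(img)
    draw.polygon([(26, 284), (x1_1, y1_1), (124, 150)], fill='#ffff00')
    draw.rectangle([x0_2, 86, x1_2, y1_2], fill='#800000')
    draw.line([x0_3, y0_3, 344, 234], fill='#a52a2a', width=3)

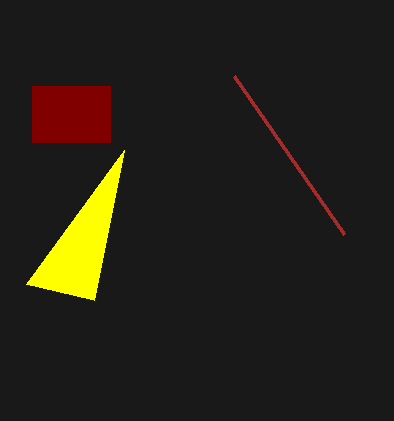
x1_1 = 94
y1_1 = 300
x0_2 = 32
x1_2 = 110
y1_2 = 142
x0_3 = 234
y0_3 = 76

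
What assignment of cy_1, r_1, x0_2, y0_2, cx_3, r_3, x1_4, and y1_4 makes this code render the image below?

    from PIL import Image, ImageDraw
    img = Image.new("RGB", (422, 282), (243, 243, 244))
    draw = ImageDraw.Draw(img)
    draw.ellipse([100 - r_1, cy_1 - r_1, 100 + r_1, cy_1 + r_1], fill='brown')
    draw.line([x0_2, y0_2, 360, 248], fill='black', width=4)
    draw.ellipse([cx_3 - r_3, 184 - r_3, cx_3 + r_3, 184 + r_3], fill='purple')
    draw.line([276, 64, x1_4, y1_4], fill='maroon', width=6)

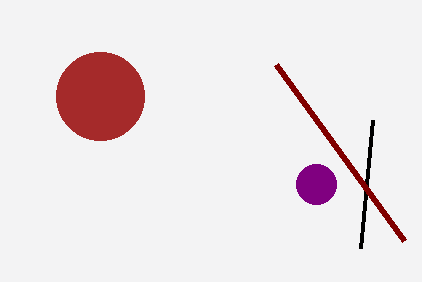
cy_1 = 96
r_1 = 44
x0_2 = 372
y0_2 = 120
cx_3 = 316
r_3 = 20
x1_4 = 404
y1_4 = 240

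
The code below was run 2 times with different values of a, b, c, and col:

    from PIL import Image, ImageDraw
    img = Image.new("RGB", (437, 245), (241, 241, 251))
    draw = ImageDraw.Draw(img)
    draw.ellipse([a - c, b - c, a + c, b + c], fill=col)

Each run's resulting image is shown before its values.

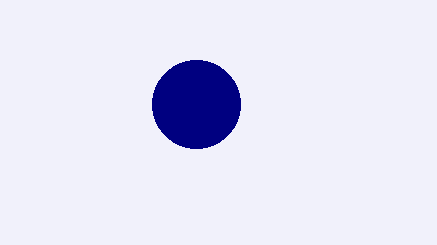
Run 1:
a = 196; b = 104; c = 44; col = 'navy'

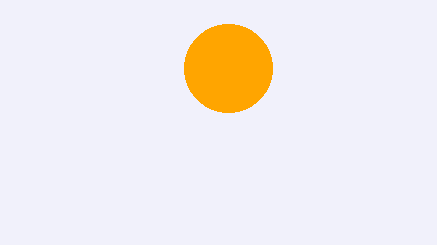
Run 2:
a = 228
b = 68
c = 44
col = 'orange'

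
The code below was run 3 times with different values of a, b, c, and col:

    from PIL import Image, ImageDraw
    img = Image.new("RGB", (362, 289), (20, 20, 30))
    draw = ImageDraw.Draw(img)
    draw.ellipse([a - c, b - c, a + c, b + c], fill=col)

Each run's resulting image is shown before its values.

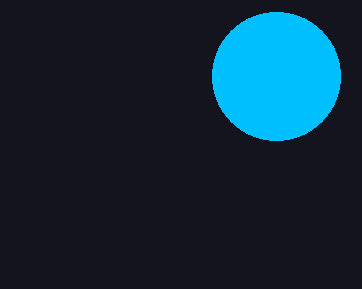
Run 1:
a = 276, b = 76, c = 64, col = 'deepskyblue'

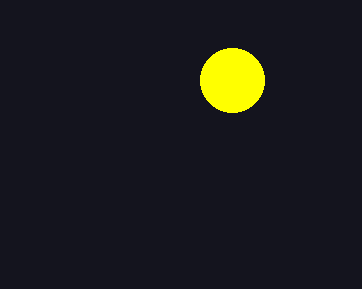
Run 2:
a = 232
b = 80
c = 32
col = 'yellow'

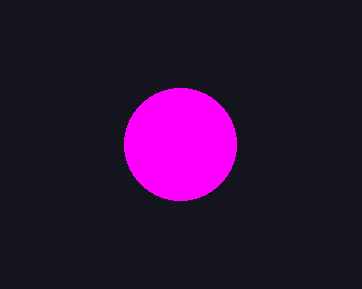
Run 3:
a = 180; b = 144; c = 56; col = 'magenta'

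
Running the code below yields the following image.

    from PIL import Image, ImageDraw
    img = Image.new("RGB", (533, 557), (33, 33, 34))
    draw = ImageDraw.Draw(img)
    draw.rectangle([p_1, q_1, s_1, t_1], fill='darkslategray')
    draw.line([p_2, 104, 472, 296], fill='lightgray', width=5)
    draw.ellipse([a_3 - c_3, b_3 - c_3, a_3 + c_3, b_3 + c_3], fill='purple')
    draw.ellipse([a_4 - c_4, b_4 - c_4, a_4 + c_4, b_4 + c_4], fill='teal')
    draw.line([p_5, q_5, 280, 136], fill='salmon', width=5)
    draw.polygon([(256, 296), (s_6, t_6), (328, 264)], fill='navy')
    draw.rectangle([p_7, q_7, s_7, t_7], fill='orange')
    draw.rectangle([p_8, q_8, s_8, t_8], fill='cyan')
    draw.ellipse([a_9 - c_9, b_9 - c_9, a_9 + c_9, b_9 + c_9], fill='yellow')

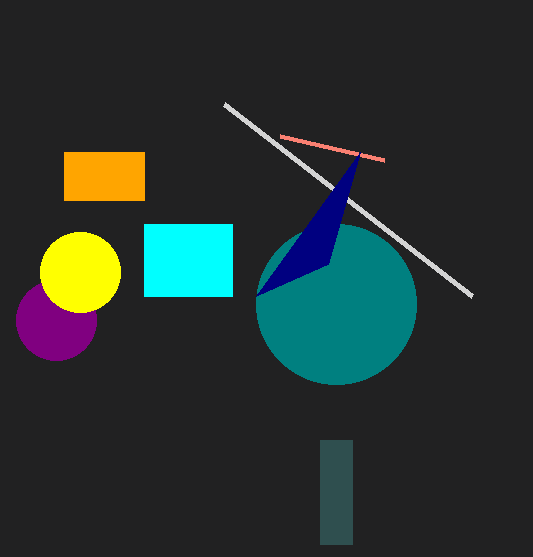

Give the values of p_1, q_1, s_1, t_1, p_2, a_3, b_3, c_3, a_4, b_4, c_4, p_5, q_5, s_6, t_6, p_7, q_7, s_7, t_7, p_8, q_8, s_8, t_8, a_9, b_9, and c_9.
p_1 = 320; q_1 = 440; s_1 = 352; t_1 = 544; p_2 = 224; a_3 = 56; b_3 = 320; c_3 = 40; a_4 = 336; b_4 = 304; c_4 = 80; p_5 = 384; q_5 = 160; s_6 = 360; t_6 = 152; p_7 = 64; q_7 = 152; s_7 = 144; t_7 = 200; p_8 = 144; q_8 = 224; s_8 = 232; t_8 = 296; a_9 = 80; b_9 = 272; c_9 = 40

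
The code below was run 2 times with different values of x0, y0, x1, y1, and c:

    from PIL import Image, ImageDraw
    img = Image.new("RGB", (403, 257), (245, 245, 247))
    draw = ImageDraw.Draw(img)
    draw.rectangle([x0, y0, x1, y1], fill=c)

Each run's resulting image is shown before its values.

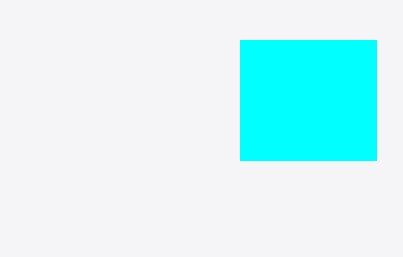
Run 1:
x0 = 240; y0 = 40; x1 = 376; y1 = 160; c = 'cyan'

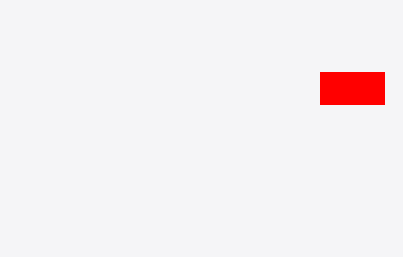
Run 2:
x0 = 320; y0 = 72; x1 = 384; y1 = 104; c = 'red'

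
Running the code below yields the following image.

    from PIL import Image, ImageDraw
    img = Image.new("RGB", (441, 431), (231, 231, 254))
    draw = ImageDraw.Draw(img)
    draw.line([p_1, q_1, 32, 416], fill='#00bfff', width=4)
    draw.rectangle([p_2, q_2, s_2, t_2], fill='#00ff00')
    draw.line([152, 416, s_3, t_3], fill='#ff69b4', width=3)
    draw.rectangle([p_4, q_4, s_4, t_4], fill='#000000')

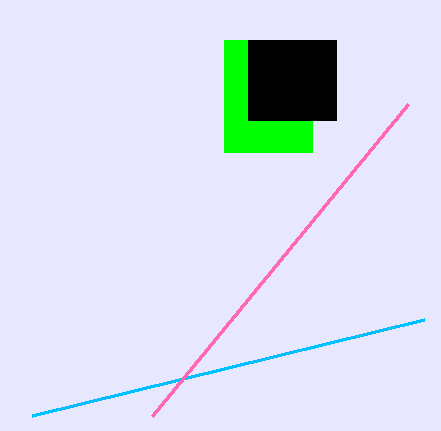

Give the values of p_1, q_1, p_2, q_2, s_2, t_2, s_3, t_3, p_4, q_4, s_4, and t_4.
p_1 = 424
q_1 = 320
p_2 = 224
q_2 = 40
s_2 = 312
t_2 = 152
s_3 = 408
t_3 = 104
p_4 = 248
q_4 = 40
s_4 = 336
t_4 = 120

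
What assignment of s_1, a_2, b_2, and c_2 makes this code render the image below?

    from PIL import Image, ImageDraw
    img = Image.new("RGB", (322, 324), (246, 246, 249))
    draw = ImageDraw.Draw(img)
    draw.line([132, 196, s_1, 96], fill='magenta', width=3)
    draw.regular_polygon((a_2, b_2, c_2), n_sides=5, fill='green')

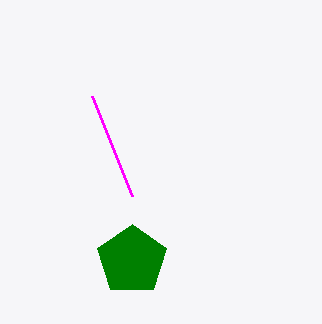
s_1 = 92
a_2 = 132
b_2 = 260
c_2 = 36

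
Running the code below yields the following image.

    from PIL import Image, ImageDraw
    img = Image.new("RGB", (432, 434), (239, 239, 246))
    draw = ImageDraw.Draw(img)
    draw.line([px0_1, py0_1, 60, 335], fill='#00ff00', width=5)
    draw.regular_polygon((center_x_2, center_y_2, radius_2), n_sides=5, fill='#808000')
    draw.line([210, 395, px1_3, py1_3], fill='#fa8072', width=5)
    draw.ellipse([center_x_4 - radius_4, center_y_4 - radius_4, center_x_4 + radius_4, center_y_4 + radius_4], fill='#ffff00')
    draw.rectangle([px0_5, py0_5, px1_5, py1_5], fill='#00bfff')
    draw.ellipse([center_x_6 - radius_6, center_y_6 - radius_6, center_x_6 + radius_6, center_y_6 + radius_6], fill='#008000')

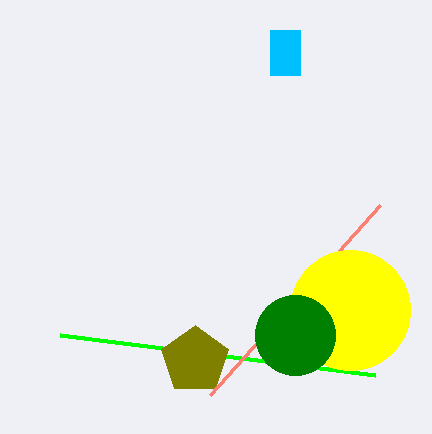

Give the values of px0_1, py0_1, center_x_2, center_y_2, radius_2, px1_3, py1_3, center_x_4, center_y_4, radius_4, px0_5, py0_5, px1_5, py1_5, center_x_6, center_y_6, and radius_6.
px0_1 = 375
py0_1 = 375
center_x_2 = 195
center_y_2 = 360
radius_2 = 35
px1_3 = 380
py1_3 = 205
center_x_4 = 350
center_y_4 = 310
radius_4 = 60
px0_5 = 270
py0_5 = 30
px1_5 = 300
py1_5 = 75
center_x_6 = 295
center_y_6 = 335
radius_6 = 40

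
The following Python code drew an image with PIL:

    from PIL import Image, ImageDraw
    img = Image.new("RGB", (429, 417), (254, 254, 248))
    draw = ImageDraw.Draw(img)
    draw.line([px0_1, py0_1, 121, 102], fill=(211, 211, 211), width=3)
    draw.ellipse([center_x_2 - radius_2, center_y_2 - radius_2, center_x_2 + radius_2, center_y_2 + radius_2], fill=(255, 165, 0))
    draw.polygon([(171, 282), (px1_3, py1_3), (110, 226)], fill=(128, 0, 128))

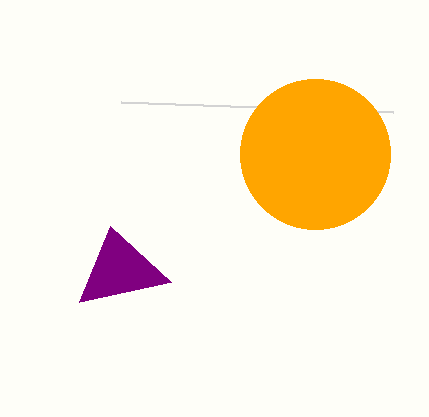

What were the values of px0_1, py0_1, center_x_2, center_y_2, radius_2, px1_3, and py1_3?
px0_1 = 393
py0_1 = 112
center_x_2 = 315
center_y_2 = 154
radius_2 = 75
px1_3 = 79
py1_3 = 302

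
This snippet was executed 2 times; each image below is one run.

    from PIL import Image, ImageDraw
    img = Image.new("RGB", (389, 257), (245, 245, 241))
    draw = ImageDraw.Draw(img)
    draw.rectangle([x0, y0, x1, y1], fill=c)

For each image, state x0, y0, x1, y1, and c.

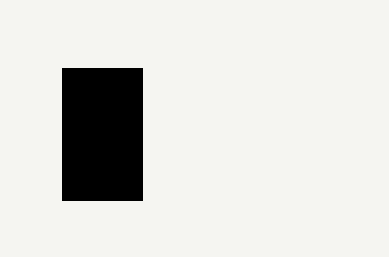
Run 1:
x0 = 62, y0 = 68, x1 = 142, y1 = 200, c = 'black'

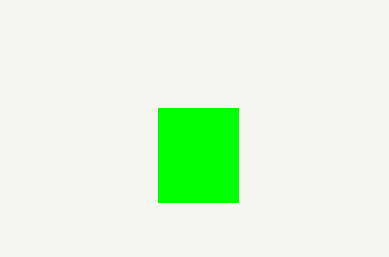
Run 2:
x0 = 158; y0 = 108; x1 = 238; y1 = 202; c = 'lime'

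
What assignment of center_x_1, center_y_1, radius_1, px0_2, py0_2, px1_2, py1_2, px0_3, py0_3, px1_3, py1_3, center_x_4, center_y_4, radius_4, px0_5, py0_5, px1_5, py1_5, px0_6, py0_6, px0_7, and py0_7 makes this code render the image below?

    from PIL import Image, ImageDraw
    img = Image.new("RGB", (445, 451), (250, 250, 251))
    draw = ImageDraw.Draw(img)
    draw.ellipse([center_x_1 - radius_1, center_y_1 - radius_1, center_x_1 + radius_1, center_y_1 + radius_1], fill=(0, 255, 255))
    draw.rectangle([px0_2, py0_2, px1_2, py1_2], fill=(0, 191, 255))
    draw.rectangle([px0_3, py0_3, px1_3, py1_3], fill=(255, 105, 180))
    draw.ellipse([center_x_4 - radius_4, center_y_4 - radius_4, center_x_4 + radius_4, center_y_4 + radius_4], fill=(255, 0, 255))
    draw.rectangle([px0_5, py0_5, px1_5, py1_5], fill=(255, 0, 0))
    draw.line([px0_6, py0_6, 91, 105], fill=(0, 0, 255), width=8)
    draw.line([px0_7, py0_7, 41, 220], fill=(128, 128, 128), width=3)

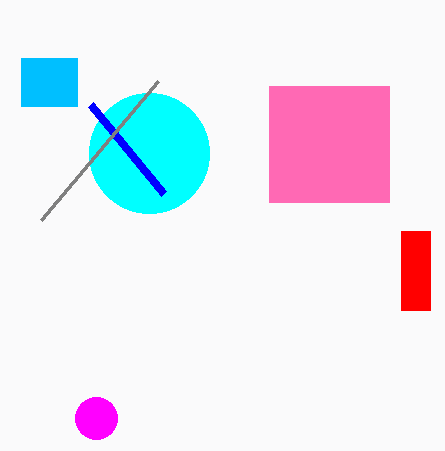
center_x_1 = 149, center_y_1 = 153, radius_1 = 60, px0_2 = 21, py0_2 = 58, px1_2 = 77, py1_2 = 106, px0_3 = 269, py0_3 = 86, px1_3 = 389, py1_3 = 202, center_x_4 = 96, center_y_4 = 418, radius_4 = 21, px0_5 = 401, py0_5 = 231, px1_5 = 430, py1_5 = 310, px0_6 = 164, py0_6 = 194, px0_7 = 158, py0_7 = 81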